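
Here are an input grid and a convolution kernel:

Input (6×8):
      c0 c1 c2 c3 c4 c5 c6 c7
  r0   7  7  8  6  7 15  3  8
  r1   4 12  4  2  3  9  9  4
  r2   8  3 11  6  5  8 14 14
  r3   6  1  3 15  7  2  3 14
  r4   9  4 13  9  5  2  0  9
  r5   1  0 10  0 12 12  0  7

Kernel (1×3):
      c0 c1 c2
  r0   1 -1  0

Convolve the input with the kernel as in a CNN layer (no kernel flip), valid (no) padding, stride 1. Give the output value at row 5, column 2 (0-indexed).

10

The receptive field on the input at this output position is [10 0 12]. Elementwise product with the kernel and sum: 10·1 + 0·-1.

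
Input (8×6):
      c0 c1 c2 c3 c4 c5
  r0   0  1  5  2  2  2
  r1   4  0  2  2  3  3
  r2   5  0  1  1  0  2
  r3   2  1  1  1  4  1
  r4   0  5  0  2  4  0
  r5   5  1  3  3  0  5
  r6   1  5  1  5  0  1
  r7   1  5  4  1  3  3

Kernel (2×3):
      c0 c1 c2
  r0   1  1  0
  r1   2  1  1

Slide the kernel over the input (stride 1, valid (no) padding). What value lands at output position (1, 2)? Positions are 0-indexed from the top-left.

7

The receptive field on the input at this output position is [2 2 3 / 1 1 0]. Elementwise product with the kernel and sum: 2·1 + 2·1 + 1·2 + 1·1 + 0·1.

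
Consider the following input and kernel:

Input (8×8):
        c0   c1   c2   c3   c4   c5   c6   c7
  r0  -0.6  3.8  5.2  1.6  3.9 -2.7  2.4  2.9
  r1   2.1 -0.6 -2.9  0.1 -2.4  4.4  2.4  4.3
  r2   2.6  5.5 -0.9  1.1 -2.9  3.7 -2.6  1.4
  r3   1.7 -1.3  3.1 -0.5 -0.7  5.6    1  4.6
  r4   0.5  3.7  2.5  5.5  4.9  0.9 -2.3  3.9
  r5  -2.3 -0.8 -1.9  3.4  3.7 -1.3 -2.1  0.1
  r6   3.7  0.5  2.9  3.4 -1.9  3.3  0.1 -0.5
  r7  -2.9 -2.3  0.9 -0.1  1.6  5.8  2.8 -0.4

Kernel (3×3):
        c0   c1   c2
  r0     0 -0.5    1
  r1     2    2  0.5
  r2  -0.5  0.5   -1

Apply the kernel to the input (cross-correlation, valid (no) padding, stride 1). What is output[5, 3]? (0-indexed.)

The receptive field on the input at this output position is [3.4 3.7 -1.3 / 3.4 -1.9 3.3 / -0.1 1.6 5.8]. Elementwise product with the kernel and sum: 3.7·-0.5 + -1.3·1 + 3.4·2 + -1.9·2 + 3.3·0.5 + -0.1·-0.5 + 1.6·0.5 + 5.8·-1.

-3.45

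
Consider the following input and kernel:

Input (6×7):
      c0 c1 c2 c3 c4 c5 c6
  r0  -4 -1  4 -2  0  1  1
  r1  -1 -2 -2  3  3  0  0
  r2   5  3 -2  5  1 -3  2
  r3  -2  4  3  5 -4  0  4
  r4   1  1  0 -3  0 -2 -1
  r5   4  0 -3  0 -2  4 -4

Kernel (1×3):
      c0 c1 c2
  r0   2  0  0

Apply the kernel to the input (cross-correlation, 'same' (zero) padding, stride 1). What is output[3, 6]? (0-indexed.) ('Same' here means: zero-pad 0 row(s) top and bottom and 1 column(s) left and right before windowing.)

0

The receptive field on the zero-padded input at this output position is [0 4 0]. Elementwise product with the kernel and sum: 0·2.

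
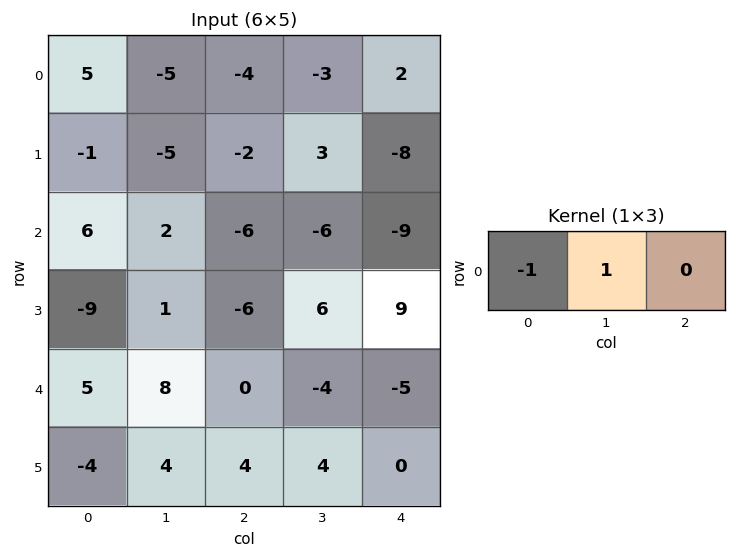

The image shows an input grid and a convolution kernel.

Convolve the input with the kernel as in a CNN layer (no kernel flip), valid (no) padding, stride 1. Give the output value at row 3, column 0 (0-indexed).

The receptive field on the input at this output position is [-9 1 -6]. Elementwise product with the kernel and sum: -9·-1 + 1·1.

10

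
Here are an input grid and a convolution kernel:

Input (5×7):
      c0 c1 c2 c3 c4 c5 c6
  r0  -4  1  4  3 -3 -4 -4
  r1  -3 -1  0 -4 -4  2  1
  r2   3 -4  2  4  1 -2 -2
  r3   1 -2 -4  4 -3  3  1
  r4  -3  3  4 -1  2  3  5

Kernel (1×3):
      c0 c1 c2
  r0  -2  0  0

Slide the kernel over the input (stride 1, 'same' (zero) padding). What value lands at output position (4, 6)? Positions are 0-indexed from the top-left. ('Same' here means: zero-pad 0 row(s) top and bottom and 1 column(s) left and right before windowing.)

The receptive field on the zero-padded input at this output position is [3 5 0]. Elementwise product with the kernel and sum: 3·-2.

-6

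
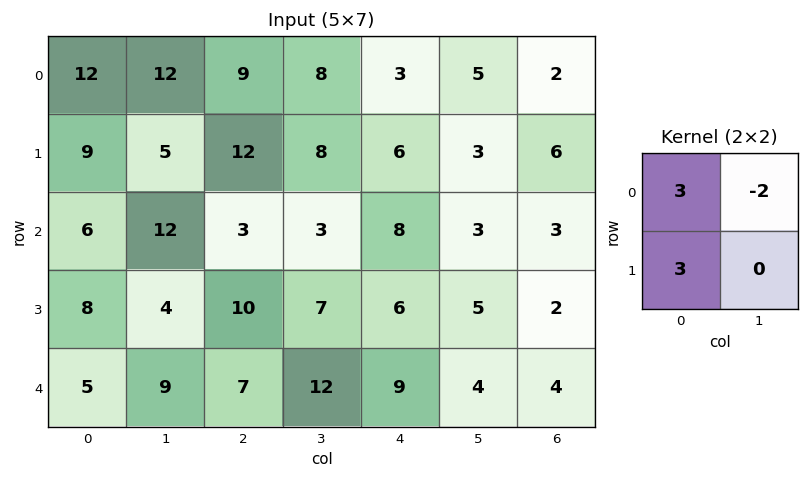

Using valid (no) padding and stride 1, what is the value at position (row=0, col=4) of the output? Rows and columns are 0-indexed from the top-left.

The receptive field on the input at this output position is [3 5 / 6 3]. Elementwise product with the kernel and sum: 3·3 + 5·-2 + 6·3.

17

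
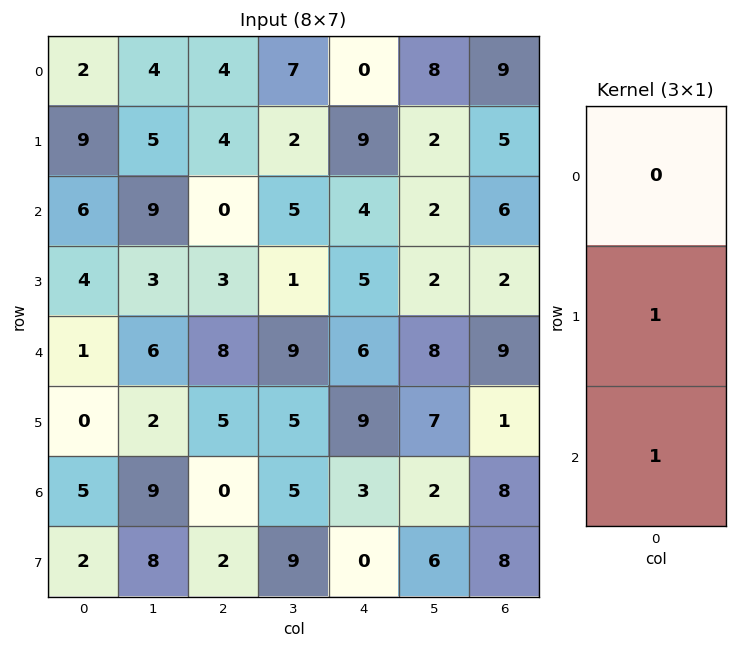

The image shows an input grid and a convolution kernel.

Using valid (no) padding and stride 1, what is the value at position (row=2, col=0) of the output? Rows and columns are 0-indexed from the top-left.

The receptive field on the input at this output position is [6 / 4 / 1]. Elementwise product with the kernel and sum: 4·1 + 1·1.

5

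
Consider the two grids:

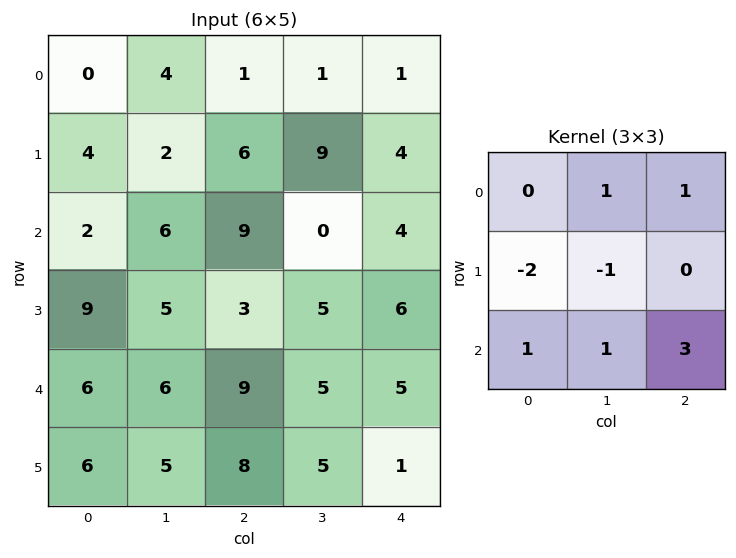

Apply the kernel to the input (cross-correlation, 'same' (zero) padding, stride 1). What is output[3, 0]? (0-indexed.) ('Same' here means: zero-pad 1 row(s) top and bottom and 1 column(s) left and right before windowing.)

The receptive field on the zero-padded input at this output position is [0 2 6 / 0 9 5 / 0 6 6]. Elementwise product with the kernel and sum: 2·1 + 6·1 + 0·-2 + 9·-1 + 0·1 + 6·1 + 6·3.

23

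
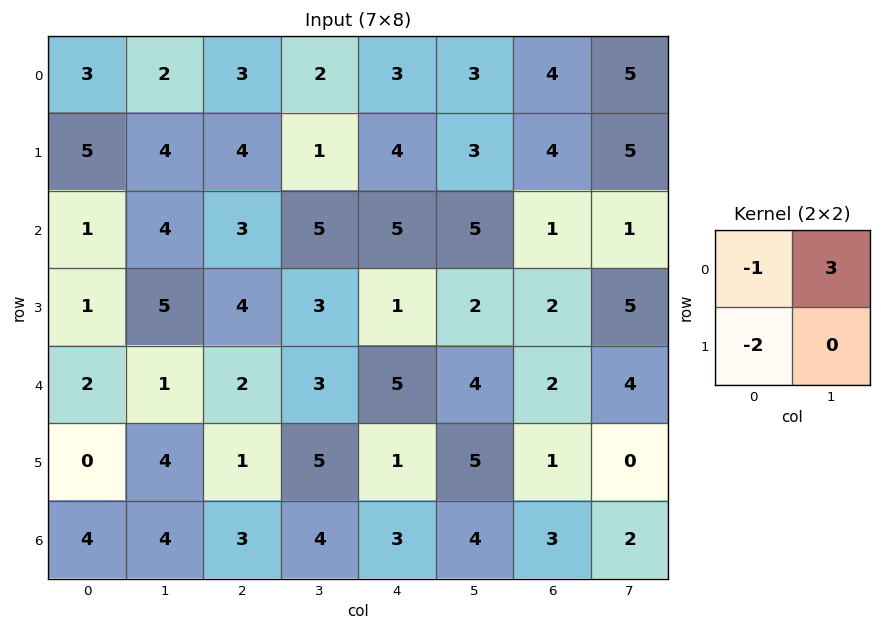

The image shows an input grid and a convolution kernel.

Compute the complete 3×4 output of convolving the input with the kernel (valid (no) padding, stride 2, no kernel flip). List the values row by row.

-7 -5 -2 3
9 4 8 -2
1 5 5 8

Output[0,0]: The receptive field on the input at this output position is [3 2 / 5 4]. Elementwise product with the kernel and sum: 3·-1 + 2·3 + 5·-2.
Output[0,1]: The receptive field on the input at this output position is [3 2 / 4 1]. Elementwise product with the kernel and sum: 3·-1 + 2·3 + 4·-2.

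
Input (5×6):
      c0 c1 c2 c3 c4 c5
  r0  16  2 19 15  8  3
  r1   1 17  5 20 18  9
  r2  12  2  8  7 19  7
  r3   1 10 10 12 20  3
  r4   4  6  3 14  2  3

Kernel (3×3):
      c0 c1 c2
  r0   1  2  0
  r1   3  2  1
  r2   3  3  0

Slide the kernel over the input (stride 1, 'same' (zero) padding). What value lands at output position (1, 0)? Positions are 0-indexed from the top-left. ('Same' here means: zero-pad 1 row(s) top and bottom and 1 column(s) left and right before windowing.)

87

The receptive field on the zero-padded input at this output position is [0 16 2 / 0 1 17 / 0 12 2]. Elementwise product with the kernel and sum: 0·1 + 16·2 + 0·3 + 1·2 + 17·1 + 0·3 + 12·3.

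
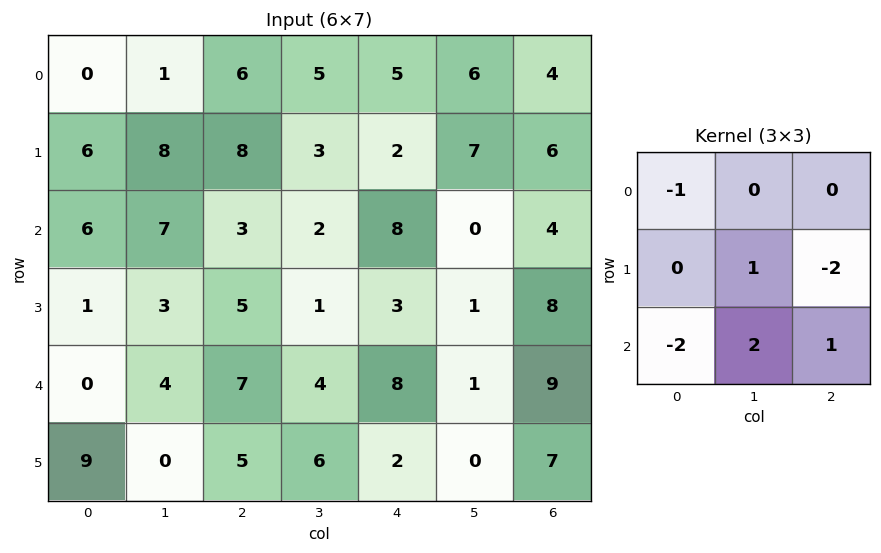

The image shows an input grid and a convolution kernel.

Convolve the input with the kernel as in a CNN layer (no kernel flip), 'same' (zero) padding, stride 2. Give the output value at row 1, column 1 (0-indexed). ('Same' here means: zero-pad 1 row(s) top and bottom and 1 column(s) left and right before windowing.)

The receptive field on the zero-padded input at this output position is [8 8 3 / 7 3 2 / 3 5 1]. Elementwise product with the kernel and sum: 8·-1 + 3·1 + 2·-2 + 3·-2 + 5·2 + 1·1.

-4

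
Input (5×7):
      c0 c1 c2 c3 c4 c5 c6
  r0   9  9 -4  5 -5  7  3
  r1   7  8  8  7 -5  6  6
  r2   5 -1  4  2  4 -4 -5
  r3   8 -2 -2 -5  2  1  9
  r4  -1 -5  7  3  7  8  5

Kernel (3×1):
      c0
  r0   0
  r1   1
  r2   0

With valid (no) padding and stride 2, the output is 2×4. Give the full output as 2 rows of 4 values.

Output[0,0]: The receptive field on the input at this output position is [9 / 7 / 5]. Elementwise product with the kernel and sum: 7·1.
Output[0,1]: The receptive field on the input at this output position is [-4 / 8 / 4]. Elementwise product with the kernel and sum: 8·1.

7 8 -5 6
8 -2 2 9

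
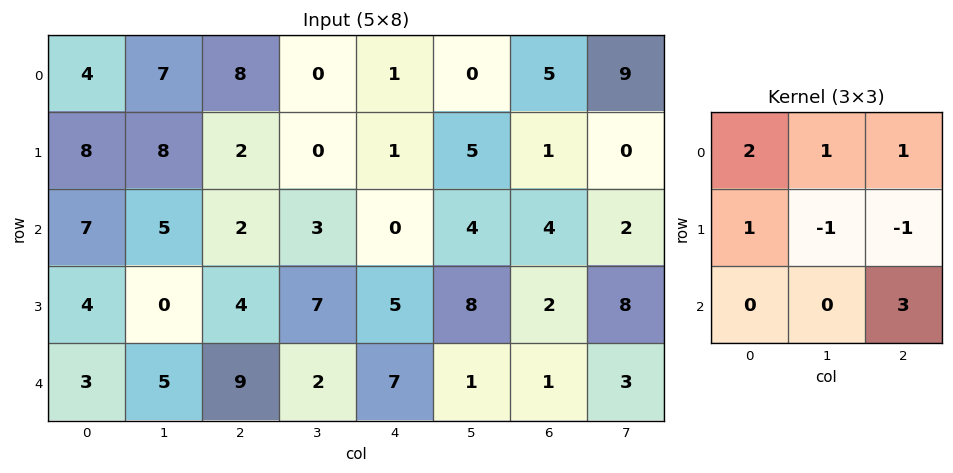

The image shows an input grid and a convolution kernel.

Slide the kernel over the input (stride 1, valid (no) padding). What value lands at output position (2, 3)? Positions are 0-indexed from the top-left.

The receptive field on the input at this output position is [3 0 4 / 7 5 8 / 2 7 1]. Elementwise product with the kernel and sum: 3·2 + 0·1 + 4·1 + 7·1 + 5·-1 + 8·-1 + 1·3.

7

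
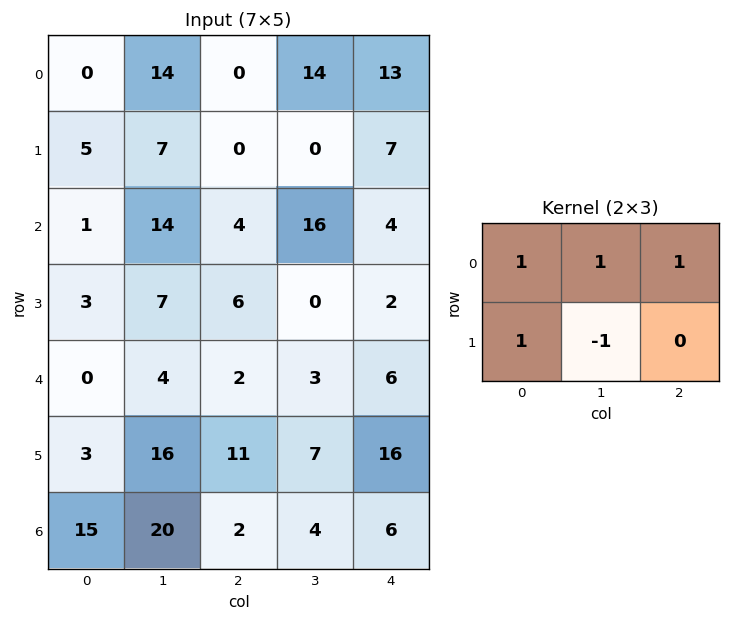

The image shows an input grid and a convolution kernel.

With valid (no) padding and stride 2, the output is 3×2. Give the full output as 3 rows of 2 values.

12 27
15 30
-7 15

Output[0,0]: The receptive field on the input at this output position is [0 14 0 / 5 7 0]. Elementwise product with the kernel and sum: 0·1 + 14·1 + 0·1 + 5·1 + 7·-1.
Output[0,1]: The receptive field on the input at this output position is [0 14 13 / 0 0 7]. Elementwise product with the kernel and sum: 0·1 + 14·1 + 13·1 + 0·1 + 0·-1.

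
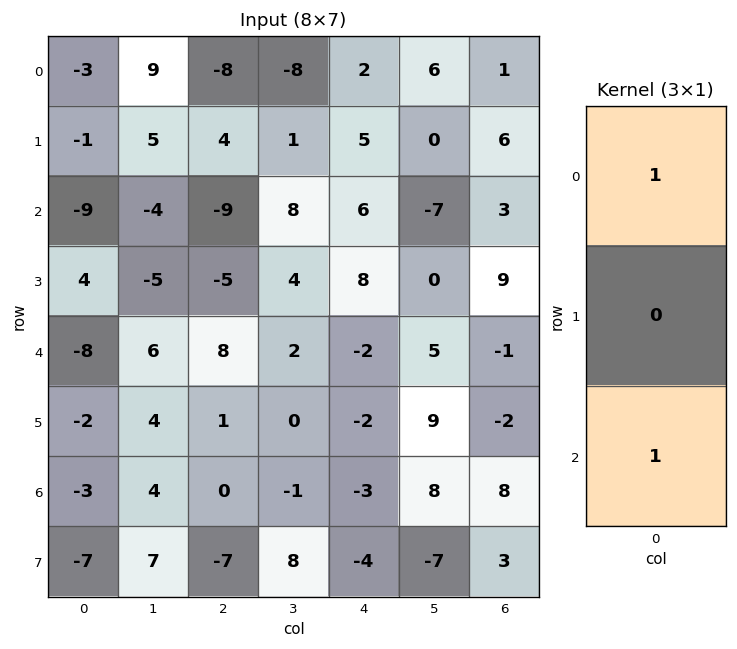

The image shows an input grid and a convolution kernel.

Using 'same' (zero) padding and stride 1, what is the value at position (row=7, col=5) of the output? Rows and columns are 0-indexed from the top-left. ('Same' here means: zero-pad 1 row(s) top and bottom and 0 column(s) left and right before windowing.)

8

The receptive field on the zero-padded input at this output position is [8 / -7 / 0]. Elementwise product with the kernel and sum: 8·1 + 0·1.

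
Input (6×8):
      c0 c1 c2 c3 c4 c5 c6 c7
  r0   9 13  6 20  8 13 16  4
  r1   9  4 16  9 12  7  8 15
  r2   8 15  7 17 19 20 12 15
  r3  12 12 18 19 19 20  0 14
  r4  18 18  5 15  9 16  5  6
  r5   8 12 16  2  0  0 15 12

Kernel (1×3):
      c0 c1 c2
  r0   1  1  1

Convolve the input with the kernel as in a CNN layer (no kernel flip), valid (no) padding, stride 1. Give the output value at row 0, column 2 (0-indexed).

The receptive field on the input at this output position is [6 20 8]. Elementwise product with the kernel and sum: 6·1 + 20·1 + 8·1.

34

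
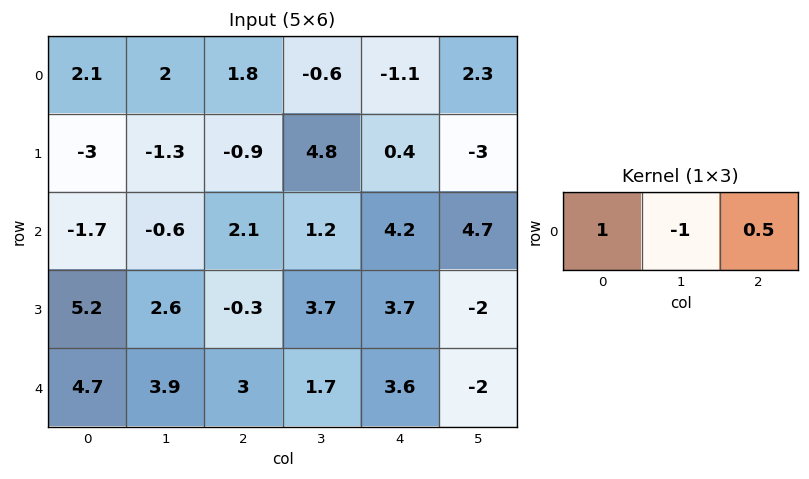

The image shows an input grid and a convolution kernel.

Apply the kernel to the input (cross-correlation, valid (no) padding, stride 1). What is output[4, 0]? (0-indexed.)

2.3

The receptive field on the input at this output position is [4.7 3.9 3]. Elementwise product with the kernel and sum: 4.7·1 + 3.9·-1 + 3·0.5.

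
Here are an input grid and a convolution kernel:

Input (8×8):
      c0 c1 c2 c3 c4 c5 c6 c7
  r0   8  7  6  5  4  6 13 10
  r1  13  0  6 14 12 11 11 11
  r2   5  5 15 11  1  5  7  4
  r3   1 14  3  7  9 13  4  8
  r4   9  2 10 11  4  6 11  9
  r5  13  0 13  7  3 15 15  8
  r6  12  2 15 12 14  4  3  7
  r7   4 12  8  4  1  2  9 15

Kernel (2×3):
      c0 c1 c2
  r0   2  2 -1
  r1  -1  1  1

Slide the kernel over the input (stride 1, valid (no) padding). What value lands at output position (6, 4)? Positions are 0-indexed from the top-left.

The receptive field on the input at this output position is [14 4 3 / 1 2 9]. Elementwise product with the kernel and sum: 14·2 + 4·2 + 3·-1 + 1·-1 + 2·1 + 9·1.

43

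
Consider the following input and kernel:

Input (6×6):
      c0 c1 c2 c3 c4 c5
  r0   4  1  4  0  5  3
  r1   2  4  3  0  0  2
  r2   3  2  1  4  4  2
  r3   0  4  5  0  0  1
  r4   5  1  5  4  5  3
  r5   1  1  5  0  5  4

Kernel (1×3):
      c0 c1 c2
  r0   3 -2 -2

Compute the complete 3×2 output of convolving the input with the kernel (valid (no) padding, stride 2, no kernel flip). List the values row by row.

2 2
3 -13
3 -3

Output[0,0]: The receptive field on the input at this output position is [4 1 4]. Elementwise product with the kernel and sum: 4·3 + 1·-2 + 4·-2.
Output[0,1]: The receptive field on the input at this output position is [4 0 5]. Elementwise product with the kernel and sum: 4·3 + 0·-2 + 5·-2.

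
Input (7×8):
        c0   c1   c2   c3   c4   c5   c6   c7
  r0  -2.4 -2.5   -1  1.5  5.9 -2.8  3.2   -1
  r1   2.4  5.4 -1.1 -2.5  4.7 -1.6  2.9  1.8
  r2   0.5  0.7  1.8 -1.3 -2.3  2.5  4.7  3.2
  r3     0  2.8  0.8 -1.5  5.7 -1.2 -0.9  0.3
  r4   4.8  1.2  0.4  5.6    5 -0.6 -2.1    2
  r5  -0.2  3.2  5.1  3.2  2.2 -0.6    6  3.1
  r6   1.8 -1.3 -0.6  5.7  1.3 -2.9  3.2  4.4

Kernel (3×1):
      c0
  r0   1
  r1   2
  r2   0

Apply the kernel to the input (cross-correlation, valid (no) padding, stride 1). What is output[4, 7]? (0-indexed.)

8.2

The receptive field on the input at this output position is [2 / 3.1 / 4.4]. Elementwise product with the kernel and sum: 2·1 + 3.1·2.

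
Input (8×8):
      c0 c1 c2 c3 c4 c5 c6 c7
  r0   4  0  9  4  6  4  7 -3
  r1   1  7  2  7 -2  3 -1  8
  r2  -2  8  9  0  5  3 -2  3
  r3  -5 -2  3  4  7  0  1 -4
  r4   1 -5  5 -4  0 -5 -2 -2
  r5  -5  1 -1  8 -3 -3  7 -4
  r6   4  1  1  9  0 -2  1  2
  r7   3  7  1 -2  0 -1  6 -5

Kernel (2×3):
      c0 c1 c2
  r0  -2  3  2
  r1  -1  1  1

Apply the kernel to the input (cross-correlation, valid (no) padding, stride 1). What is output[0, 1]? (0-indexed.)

The receptive field on the input at this output position is [0 9 4 / 7 2 7]. Elementwise product with the kernel and sum: 0·-2 + 9·3 + 4·2 + 7·-1 + 2·1 + 7·1.

37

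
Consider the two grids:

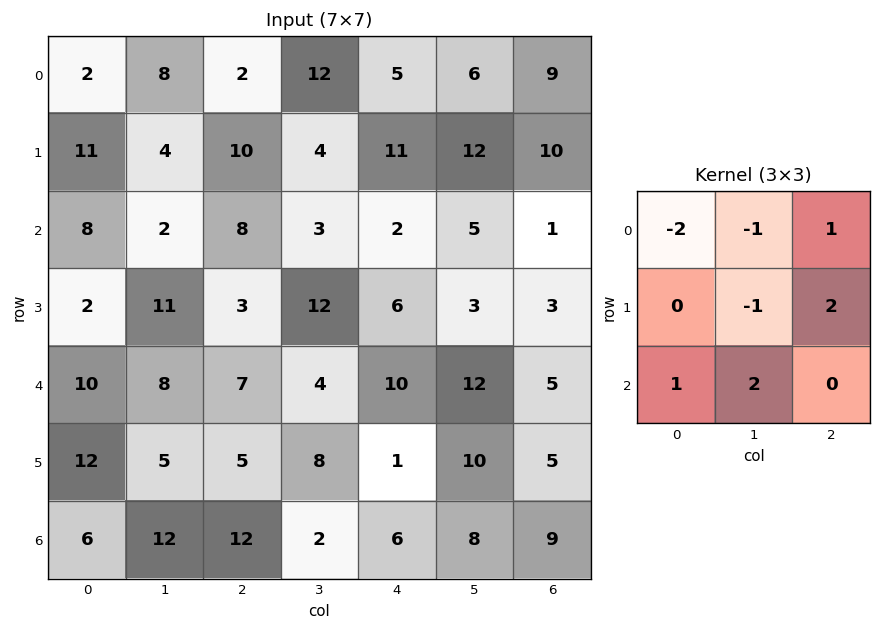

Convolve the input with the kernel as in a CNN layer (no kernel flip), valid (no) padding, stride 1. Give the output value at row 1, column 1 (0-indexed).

The receptive field on the input at this output position is [4 10 4 / 2 8 3 / 11 3 12]. Elementwise product with the kernel and sum: 4·-2 + 10·-1 + 4·1 + 8·-1 + 3·2 + 11·1 + 3·2.

1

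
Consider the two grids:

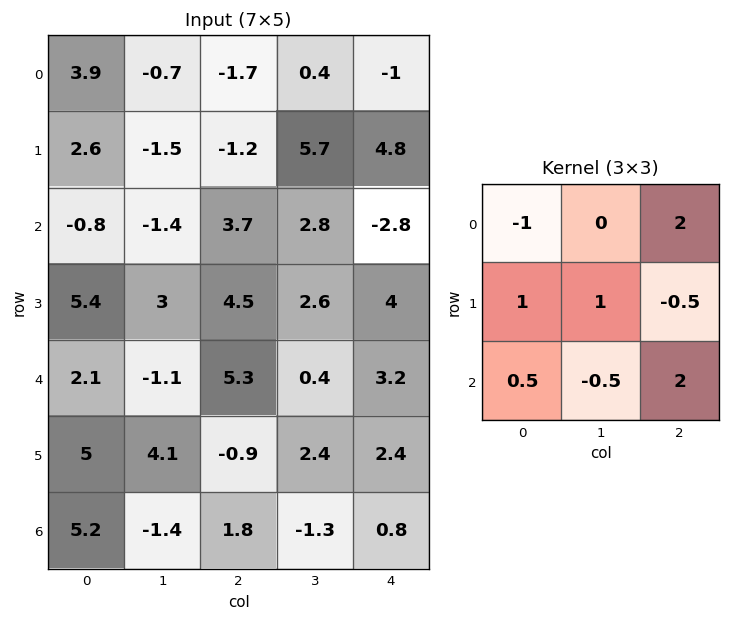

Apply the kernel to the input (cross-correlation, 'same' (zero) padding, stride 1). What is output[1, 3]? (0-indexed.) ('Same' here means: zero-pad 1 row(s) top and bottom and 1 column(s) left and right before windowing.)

The receptive field on the zero-padded input at this output position is [-1.7 0.4 -1 / -1.2 5.7 4.8 / 3.7 2.8 -2.8]. Elementwise product with the kernel and sum: -1.7·-1 + -1·2 + -1.2·1 + 5.7·1 + 4.8·-0.5 + 3.7·0.5 + 2.8·-0.5 + -2.8·2.

-3.35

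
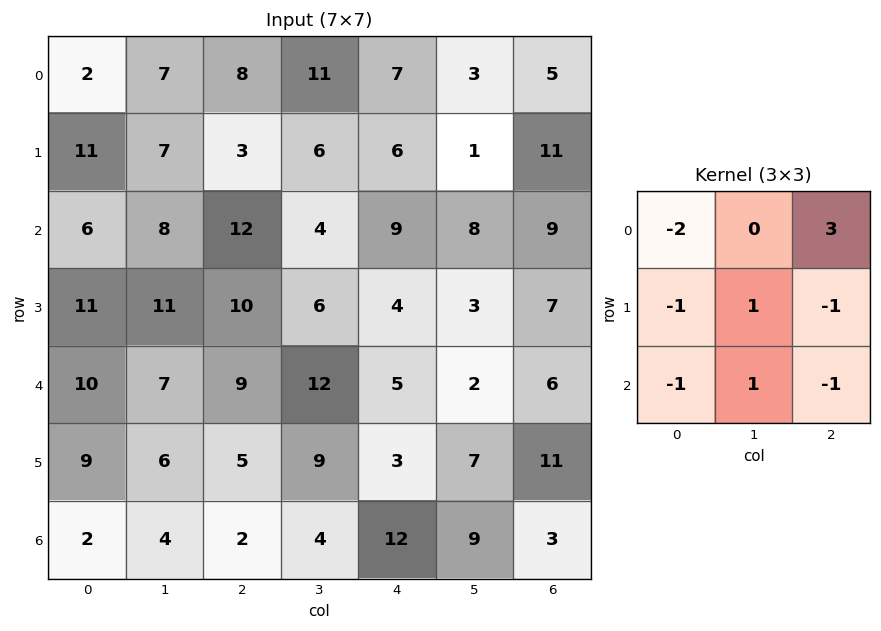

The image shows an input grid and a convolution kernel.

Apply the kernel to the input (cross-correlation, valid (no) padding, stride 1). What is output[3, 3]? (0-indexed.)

-25

The receptive field on the input at this output position is [6 4 3 / 12 5 2 / 9 3 7]. Elementwise product with the kernel and sum: 6·-2 + 3·3 + 12·-1 + 5·1 + 2·-1 + 9·-1 + 3·1 + 7·-1.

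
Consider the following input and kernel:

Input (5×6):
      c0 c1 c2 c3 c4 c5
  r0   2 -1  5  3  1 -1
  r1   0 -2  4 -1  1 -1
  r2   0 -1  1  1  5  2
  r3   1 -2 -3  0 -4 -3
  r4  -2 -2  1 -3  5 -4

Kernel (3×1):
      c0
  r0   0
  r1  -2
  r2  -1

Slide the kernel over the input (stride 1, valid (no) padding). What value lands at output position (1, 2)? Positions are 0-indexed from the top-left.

The receptive field on the input at this output position is [4 / 1 / -3]. Elementwise product with the kernel and sum: 1·-2 + -3·-1.

1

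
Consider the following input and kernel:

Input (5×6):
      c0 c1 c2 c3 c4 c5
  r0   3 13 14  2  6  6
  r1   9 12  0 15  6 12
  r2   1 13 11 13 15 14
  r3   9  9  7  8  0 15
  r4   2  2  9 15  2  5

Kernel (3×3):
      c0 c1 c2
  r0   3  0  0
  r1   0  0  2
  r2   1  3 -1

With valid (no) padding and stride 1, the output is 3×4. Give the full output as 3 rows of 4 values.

Output[0,0]: The receptive field on the input at this output position is [3 13 14 / 9 12 0 / 1 13 11]. Elementwise product with the kernel and sum: 3·3 + 0·2 + 1·1 + 13·3 + 11·-1.
Output[0,1]: The receptive field on the input at this output position is [13 14 2 / 12 0 15 / 13 11 13]. Elementwise product with the kernel and sum: 13·3 + 15·2 + 13·1 + 11·3 + 13·-1.

38 102 89 74
78 84 61 66
16 69 85 85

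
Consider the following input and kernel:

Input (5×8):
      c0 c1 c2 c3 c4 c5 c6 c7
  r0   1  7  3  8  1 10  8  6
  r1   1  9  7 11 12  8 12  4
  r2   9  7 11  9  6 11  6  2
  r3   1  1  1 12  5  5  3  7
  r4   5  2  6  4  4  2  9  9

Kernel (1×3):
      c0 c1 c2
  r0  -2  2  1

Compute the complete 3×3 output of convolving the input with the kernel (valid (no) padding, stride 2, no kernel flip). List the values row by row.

15 11 26
7 2 16
0 0 5

Output[0,0]: The receptive field on the input at this output position is [1 7 3]. Elementwise product with the kernel and sum: 1·-2 + 7·2 + 3·1.
Output[0,1]: The receptive field on the input at this output position is [3 8 1]. Elementwise product with the kernel and sum: 3·-2 + 8·2 + 1·1.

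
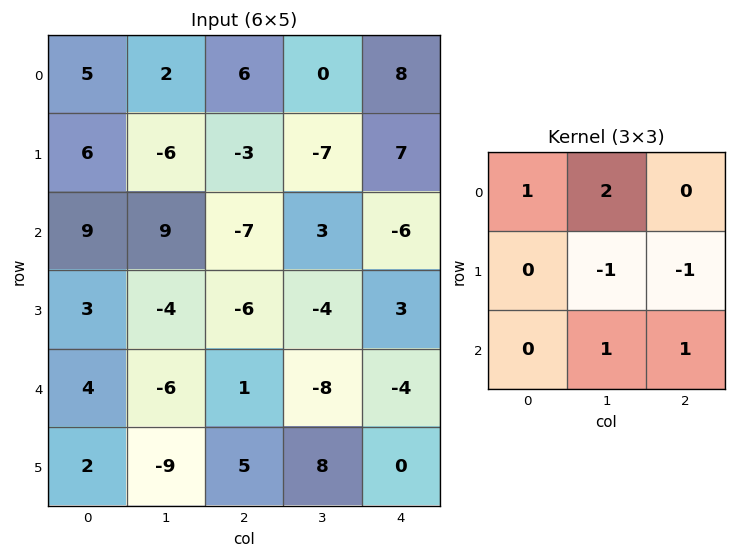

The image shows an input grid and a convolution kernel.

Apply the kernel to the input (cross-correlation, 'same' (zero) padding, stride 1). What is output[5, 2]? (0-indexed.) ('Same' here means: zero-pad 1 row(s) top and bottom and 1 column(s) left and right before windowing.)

The receptive field on the zero-padded input at this output position is [-6 1 -8 / -9 5 8 / 0 0 0]. Elementwise product with the kernel and sum: -6·1 + 1·2 + 5·-1 + 8·-1 + 0·1 + 0·1.

-17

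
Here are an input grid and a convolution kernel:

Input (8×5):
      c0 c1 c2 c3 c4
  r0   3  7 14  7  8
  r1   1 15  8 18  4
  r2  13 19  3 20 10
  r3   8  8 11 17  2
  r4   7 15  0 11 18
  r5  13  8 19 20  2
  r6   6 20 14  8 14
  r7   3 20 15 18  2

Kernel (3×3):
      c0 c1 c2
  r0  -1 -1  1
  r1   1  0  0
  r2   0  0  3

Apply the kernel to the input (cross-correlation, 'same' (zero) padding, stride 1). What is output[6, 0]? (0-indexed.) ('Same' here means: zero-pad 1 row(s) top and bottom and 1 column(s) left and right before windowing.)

The receptive field on the zero-padded input at this output position is [0 13 8 / 0 6 20 / 0 3 20]. Elementwise product with the kernel and sum: 0·-1 + 13·-1 + 8·1 + 0·1 + 20·3.

55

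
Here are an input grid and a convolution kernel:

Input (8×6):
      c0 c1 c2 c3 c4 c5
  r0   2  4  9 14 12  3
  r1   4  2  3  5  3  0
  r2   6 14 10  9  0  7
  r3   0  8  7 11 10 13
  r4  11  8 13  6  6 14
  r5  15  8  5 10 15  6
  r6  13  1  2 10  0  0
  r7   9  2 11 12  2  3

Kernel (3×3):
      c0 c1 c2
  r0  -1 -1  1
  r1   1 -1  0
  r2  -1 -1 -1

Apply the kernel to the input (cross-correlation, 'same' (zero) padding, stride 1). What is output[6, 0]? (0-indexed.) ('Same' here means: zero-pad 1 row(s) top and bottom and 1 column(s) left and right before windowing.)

The receptive field on the zero-padded input at this output position is [0 15 8 / 0 13 1 / 0 9 2]. Elementwise product with the kernel and sum: 0·-1 + 15·-1 + 8·1 + 0·1 + 13·-1 + 0·-1 + 9·-1 + 2·-1.

-31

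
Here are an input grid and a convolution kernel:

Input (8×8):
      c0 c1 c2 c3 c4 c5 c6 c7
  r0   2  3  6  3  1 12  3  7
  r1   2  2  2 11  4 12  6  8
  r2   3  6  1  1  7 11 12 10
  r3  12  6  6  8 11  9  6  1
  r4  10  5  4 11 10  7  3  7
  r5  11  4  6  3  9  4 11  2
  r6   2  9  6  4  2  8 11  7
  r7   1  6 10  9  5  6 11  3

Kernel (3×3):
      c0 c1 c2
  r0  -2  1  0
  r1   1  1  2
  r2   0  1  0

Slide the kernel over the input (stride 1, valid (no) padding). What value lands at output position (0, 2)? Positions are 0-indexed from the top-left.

The receptive field on the input at this output position is [6 3 1 / 2 11 4 / 1 1 7]. Elementwise product with the kernel and sum: 6·-2 + 3·1 + 2·1 + 11·1 + 4·2 + 1·1.

13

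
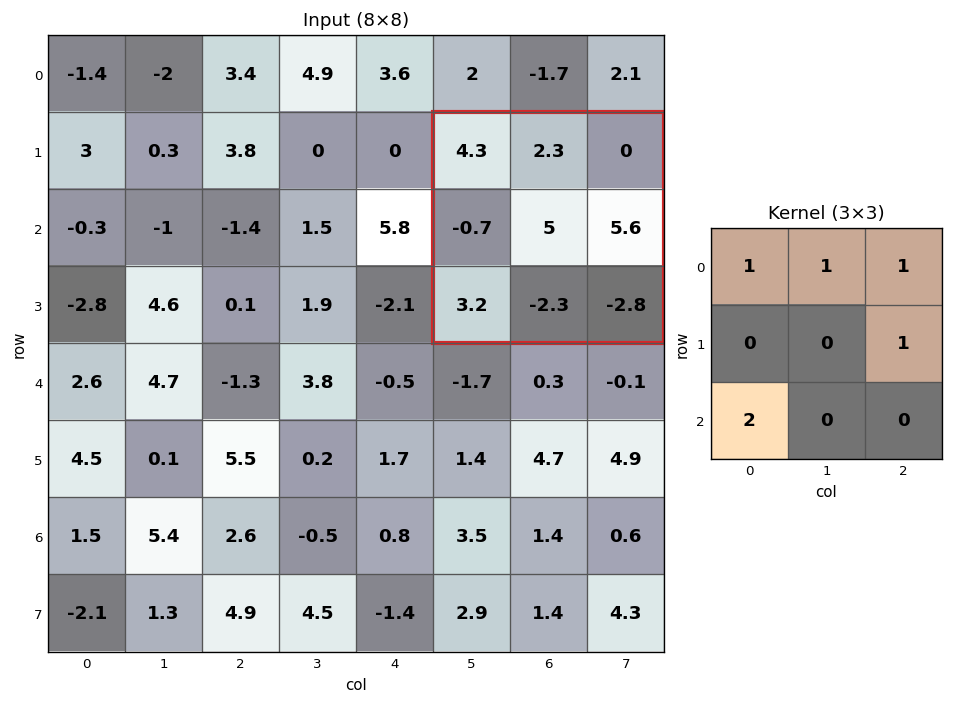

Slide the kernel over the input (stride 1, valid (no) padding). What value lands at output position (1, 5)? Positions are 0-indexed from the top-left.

18.6

The receptive field on the input at this output position is [4.3 2.3 0 / -0.7 5 5.6 / 3.2 -2.3 -2.8]. Elementwise product with the kernel and sum: 4.3·1 + 2.3·1 + 0·1 + 5.6·1 + 3.2·2.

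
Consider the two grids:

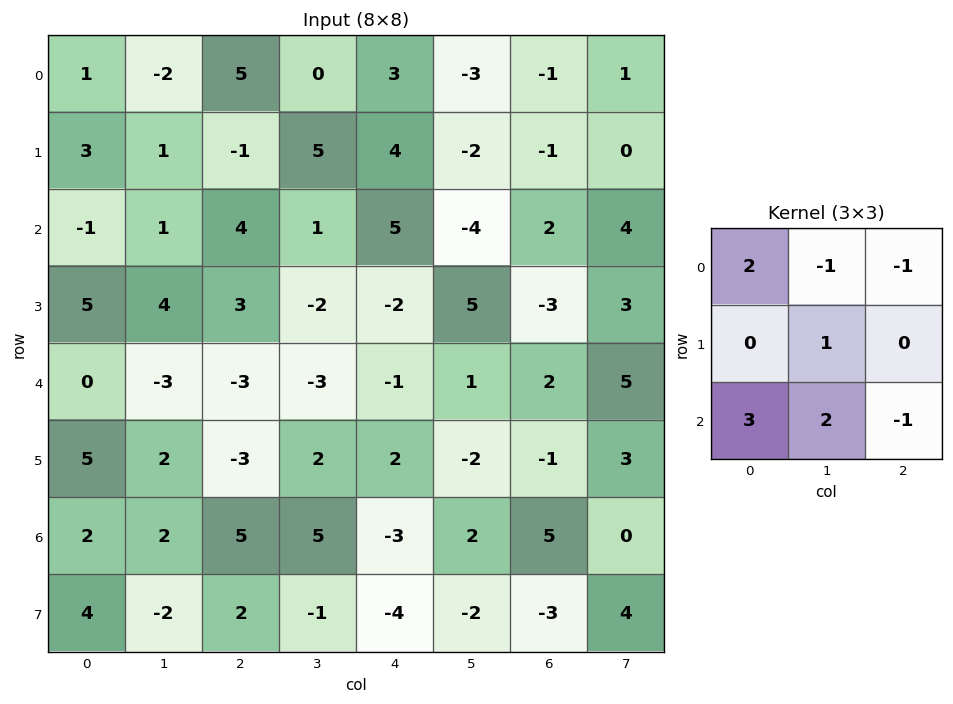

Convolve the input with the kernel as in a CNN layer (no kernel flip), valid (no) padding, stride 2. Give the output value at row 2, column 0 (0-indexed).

13

The receptive field on the input at this output position is [0 -3 -3 / 5 2 -3 / 2 2 5]. Elementwise product with the kernel and sum: 0·2 + -3·-1 + -3·-1 + 2·1 + 2·3 + 2·2 + 5·-1.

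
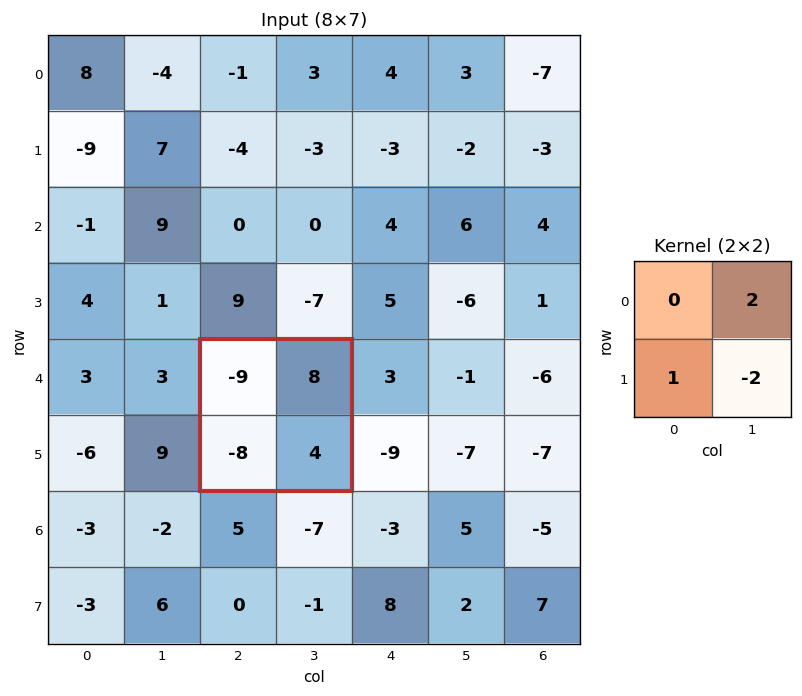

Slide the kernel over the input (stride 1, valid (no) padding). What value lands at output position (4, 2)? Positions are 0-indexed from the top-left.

The receptive field on the input at this output position is [-9 8 / -8 4]. Elementwise product with the kernel and sum: 8·2 + -8·1 + 4·-2.

0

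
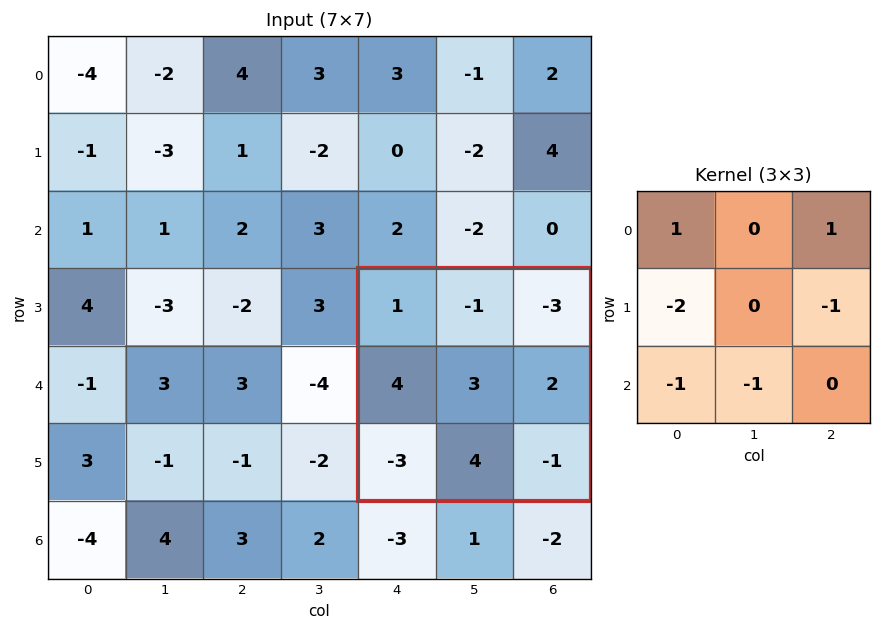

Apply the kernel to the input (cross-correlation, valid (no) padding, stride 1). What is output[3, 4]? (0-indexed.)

The receptive field on the input at this output position is [1 -1 -3 / 4 3 2 / -3 4 -1]. Elementwise product with the kernel and sum: 1·1 + -3·1 + 4·-2 + 2·-1 + -3·-1 + 4·-1.

-13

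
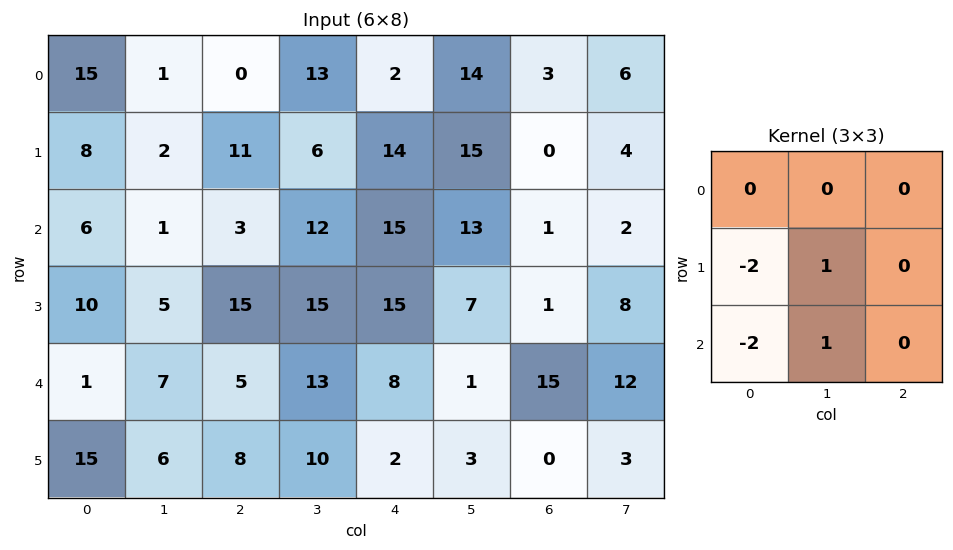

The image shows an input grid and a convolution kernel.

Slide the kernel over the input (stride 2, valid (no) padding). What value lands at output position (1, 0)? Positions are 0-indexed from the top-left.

-10

The receptive field on the input at this output position is [6 1 3 / 10 5 15 / 1 7 5]. Elementwise product with the kernel and sum: 10·-2 + 5·1 + 1·-2 + 7·1.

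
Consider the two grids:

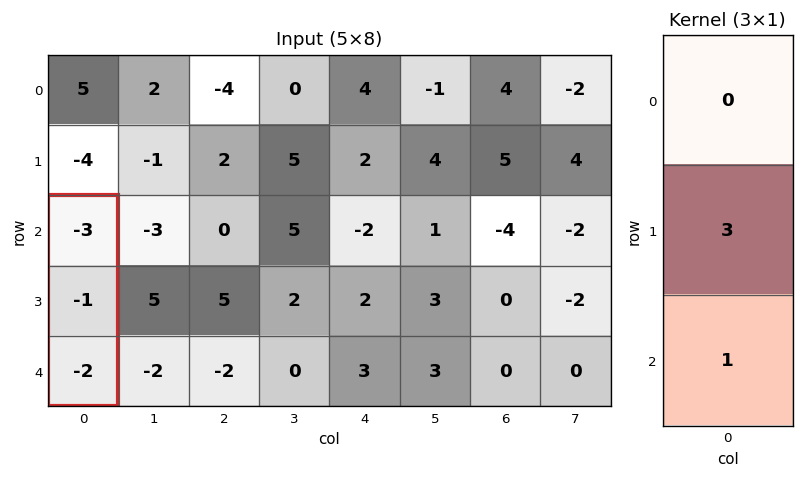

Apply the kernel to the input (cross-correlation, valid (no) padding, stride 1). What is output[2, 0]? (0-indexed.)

The receptive field on the input at this output position is [-3 / -1 / -2]. Elementwise product with the kernel and sum: -1·3 + -2·1.

-5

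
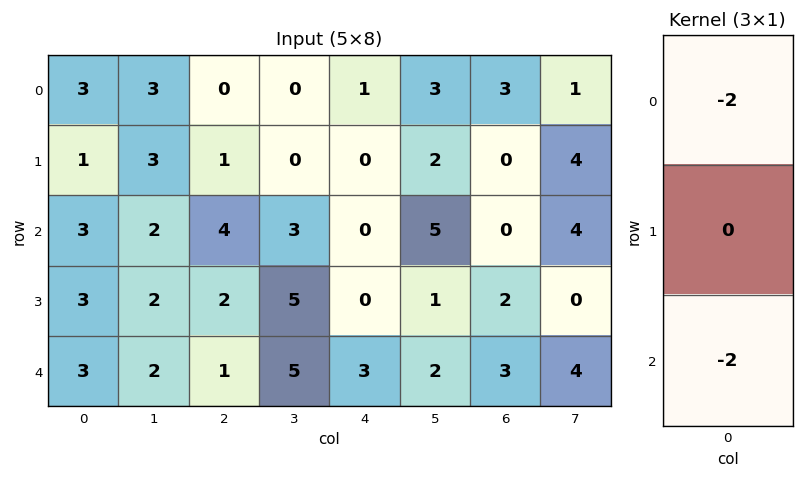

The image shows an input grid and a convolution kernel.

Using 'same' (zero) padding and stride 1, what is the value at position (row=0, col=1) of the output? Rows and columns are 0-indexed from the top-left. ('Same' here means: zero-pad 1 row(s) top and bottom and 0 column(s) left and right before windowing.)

The receptive field on the zero-padded input at this output position is [0 / 3 / 3]. Elementwise product with the kernel and sum: 0·-2 + 3·-2.

-6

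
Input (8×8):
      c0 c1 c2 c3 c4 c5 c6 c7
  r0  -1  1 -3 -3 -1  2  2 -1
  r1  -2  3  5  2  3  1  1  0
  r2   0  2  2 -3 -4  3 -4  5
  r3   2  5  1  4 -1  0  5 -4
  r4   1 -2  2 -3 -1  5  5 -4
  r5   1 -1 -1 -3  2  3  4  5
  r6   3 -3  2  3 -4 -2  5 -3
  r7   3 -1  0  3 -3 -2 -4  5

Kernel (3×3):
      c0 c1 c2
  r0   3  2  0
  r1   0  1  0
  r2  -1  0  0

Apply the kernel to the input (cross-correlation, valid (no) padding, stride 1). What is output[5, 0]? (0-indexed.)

The receptive field on the input at this output position is [1 -1 -1 / 3 -3 2 / 3 -1 0]. Elementwise product with the kernel and sum: 1·3 + -1·2 + -3·1 + 3·-1.

-5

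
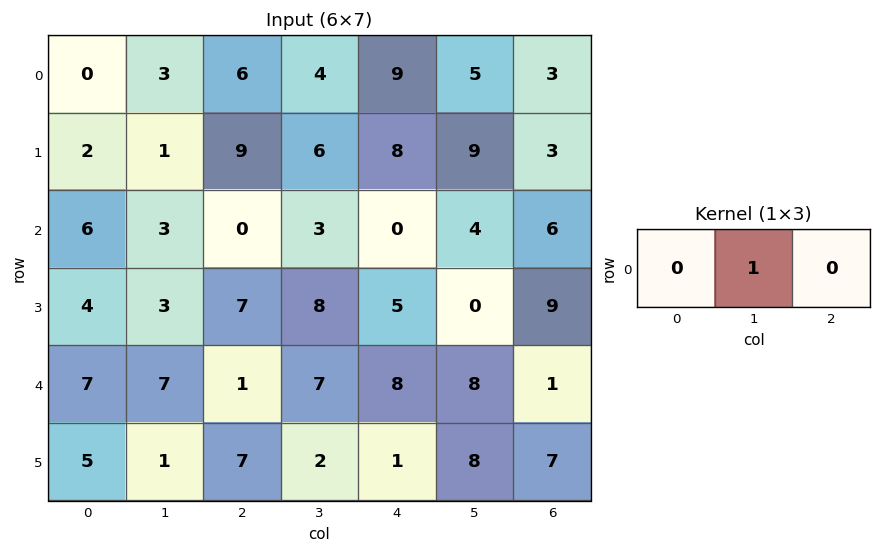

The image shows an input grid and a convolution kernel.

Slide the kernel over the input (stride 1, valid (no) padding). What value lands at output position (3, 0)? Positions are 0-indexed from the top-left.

The receptive field on the input at this output position is [4 3 7]. Elementwise product with the kernel and sum: 3·1.

3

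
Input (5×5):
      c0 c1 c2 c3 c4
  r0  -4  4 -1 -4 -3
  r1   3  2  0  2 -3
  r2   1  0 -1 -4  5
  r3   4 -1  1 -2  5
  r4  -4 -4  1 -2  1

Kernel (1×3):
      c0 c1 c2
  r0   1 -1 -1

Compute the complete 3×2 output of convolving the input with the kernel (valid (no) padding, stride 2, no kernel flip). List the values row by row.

Output[0,0]: The receptive field on the input at this output position is [-4 4 -1]. Elementwise product with the kernel and sum: -4·1 + 4·-1 + -1·-1.

-7 6
2 -2
-1 2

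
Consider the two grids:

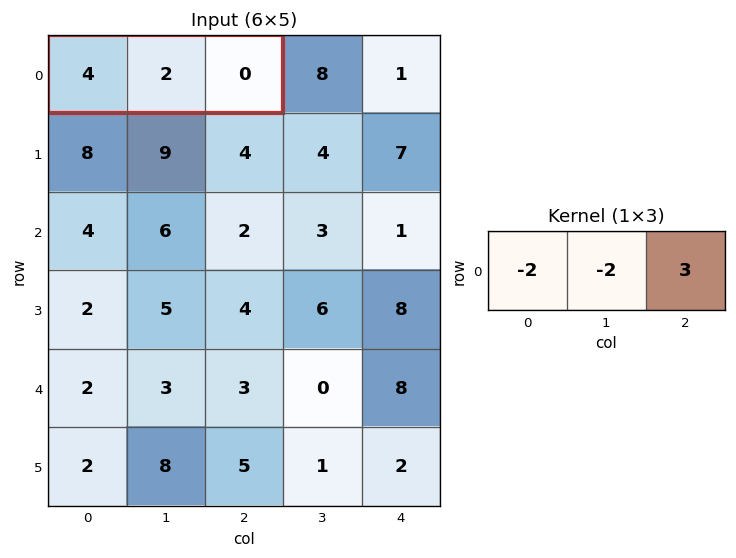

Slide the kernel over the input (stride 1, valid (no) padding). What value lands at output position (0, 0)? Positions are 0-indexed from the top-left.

-12

The receptive field on the input at this output position is [4 2 0]. Elementwise product with the kernel and sum: 4·-2 + 2·-2 + 0·3.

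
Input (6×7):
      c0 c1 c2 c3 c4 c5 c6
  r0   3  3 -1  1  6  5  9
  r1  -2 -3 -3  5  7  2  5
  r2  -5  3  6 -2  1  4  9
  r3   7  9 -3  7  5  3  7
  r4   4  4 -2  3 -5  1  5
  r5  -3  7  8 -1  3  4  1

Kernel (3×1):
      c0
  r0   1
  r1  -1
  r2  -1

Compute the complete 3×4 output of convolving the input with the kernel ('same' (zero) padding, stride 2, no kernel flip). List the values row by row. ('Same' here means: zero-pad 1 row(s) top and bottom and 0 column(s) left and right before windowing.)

-1 4 -13 -14
-4 -6 1 -11
6 -9 7 1

Output[0,0]: The receptive field on the zero-padded input at this output position is [0 / 3 / -2]. Elementwise product with the kernel and sum: 0·1 + 3·-1 + -2·-1.
Output[0,1]: The receptive field on the zero-padded input at this output position is [0 / -1 / -3]. Elementwise product with the kernel and sum: 0·1 + -1·-1 + -3·-1.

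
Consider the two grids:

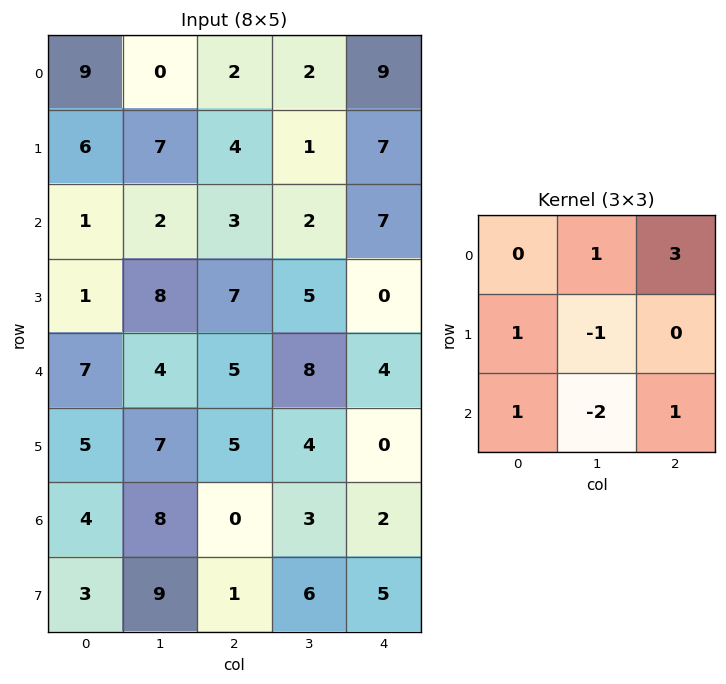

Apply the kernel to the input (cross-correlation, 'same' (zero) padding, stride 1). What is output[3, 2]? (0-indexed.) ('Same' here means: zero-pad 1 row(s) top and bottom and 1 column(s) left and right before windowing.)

The receptive field on the zero-padded input at this output position is [2 3 2 / 8 7 5 / 4 5 8]. Elementwise product with the kernel and sum: 3·1 + 2·3 + 8·1 + 7·-1 + 4·1 + 5·-2 + 8·1.

12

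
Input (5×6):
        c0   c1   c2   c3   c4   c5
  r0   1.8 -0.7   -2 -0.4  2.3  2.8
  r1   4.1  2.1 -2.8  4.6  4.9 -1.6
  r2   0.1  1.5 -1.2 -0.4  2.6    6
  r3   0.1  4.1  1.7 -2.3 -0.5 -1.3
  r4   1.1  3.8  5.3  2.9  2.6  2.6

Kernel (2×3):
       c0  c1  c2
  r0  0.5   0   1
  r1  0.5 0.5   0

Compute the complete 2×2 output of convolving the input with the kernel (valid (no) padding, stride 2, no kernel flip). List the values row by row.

Output[0,0]: The receptive field on the input at this output position is [1.8 -0.7 -2 / 4.1 2.1 -2.8]. Elementwise product with the kernel and sum: 1.8·0.5 + -2·1 + 4.1·0.5 + 2.1·0.5.
Output[0,1]: The receptive field on the input at this output position is [-2 -0.4 2.3 / -2.8 4.6 4.9]. Elementwise product with the kernel and sum: -2·0.5 + 2.3·1 + -2.8·0.5 + 4.6·0.5.

2 2.2
0.95 1.7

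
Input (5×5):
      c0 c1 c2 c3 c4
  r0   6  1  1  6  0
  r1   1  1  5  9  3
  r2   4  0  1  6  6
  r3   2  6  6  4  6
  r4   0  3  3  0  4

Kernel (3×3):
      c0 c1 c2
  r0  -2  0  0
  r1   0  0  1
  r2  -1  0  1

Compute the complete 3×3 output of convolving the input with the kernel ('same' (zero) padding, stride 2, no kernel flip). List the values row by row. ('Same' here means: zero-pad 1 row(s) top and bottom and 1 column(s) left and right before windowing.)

Output[0,0]: The receptive field on the zero-padded input at this output position is [0 0 0 / 0 6 1 / 0 1 1]. Elementwise product with the kernel and sum: 0·-2 + 1·1 + 0·-1 + 1·1.

2 14 -9
6 2 -22
3 -12 -8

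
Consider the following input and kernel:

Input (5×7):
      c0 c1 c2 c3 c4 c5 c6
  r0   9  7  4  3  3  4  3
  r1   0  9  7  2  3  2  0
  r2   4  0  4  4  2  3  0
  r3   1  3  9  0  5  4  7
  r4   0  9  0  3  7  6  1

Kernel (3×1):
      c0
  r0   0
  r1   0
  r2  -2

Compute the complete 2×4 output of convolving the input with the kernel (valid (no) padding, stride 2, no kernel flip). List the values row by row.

-8 -8 -4 0
0 0 -14 -2

Output[0,0]: The receptive field on the input at this output position is [9 / 0 / 4]. Elementwise product with the kernel and sum: 4·-2.
Output[0,1]: The receptive field on the input at this output position is [4 / 7 / 4]. Elementwise product with the kernel and sum: 4·-2.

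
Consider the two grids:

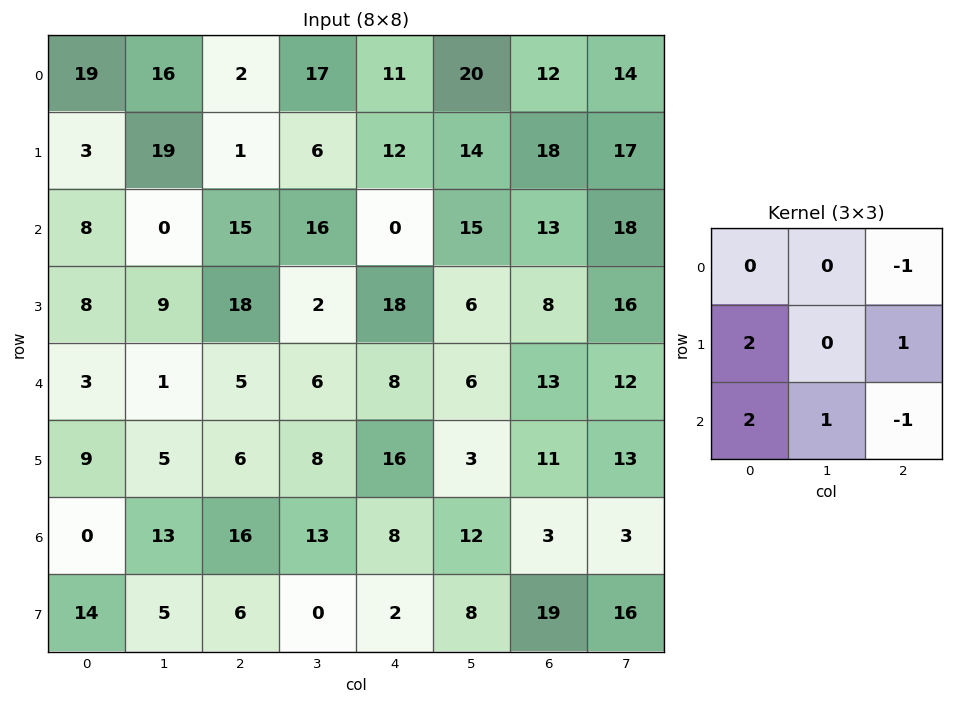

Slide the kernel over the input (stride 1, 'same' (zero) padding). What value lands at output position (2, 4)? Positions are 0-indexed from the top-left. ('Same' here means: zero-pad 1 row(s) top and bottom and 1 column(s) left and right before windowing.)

The receptive field on the zero-padded input at this output position is [6 12 14 / 16 0 15 / 2 18 6]. Elementwise product with the kernel and sum: 14·-1 + 16·2 + 15·1 + 2·2 + 18·1 + 6·-1.

49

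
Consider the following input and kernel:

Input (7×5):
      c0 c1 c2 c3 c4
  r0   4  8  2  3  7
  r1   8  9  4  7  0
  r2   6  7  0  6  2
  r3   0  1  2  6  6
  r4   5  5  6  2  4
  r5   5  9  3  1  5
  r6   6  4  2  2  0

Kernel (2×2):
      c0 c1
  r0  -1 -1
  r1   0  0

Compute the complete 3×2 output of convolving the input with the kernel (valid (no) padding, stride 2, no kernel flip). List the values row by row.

-12 -5
-13 -6
-10 -8

Output[0,0]: The receptive field on the input at this output position is [4 8 / 8 9]. Elementwise product with the kernel and sum: 4·-1 + 8·-1.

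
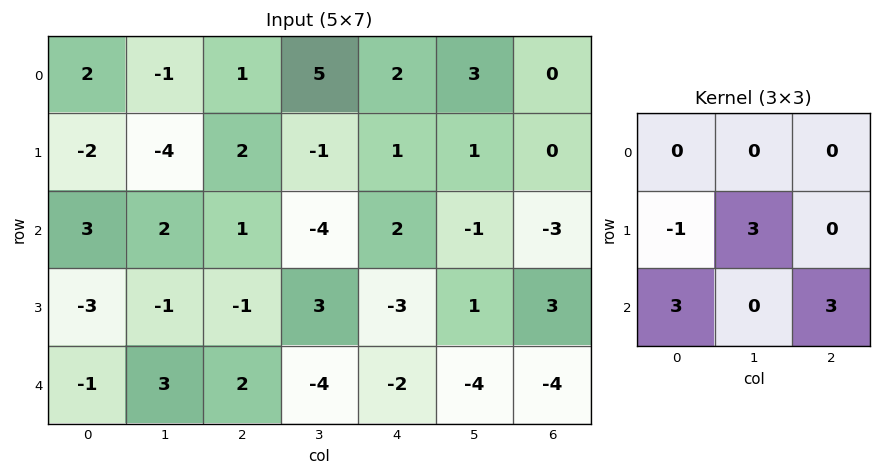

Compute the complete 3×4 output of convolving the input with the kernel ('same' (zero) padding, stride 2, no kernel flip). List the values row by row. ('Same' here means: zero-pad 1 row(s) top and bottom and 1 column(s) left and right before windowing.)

Output[0,0]: The receptive field on the zero-padded input at this output position is [0 0 0 / 0 2 -1 / 0 -2 -4]. Elementwise product with the kernel and sum: 0·-1 + 2·3 + 0·3 + -4·3.
Output[0,1]: The receptive field on the zero-padded input at this output position is [0 0 0 / -1 1 5 / -4 2 -1]. Elementwise product with the kernel and sum: -1·-1 + 1·3 + -4·3 + -1·3.

-6 -11 1 0
6 7 22 -5
-3 3 -2 -8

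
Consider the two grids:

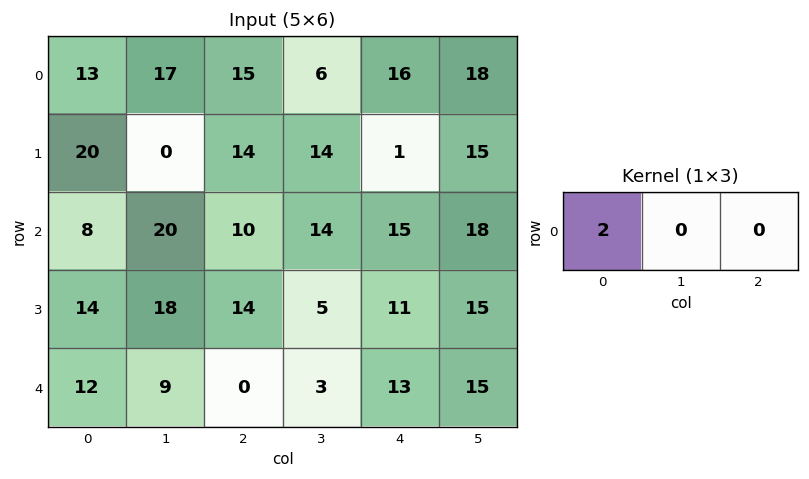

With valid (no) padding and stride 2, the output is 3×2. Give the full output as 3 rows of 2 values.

Output[0,0]: The receptive field on the input at this output position is [13 17 15]. Elementwise product with the kernel and sum: 13·2.
Output[0,1]: The receptive field on the input at this output position is [15 6 16]. Elementwise product with the kernel and sum: 15·2.

26 30
16 20
24 0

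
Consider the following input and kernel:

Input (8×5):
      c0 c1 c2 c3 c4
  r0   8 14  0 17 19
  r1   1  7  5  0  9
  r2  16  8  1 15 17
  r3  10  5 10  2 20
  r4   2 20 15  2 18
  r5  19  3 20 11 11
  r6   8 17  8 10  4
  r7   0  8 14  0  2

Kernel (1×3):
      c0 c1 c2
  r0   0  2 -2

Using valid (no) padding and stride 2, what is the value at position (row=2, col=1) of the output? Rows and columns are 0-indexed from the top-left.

-32

The receptive field on the input at this output position is [15 2 18]. Elementwise product with the kernel and sum: 2·2 + 18·-2.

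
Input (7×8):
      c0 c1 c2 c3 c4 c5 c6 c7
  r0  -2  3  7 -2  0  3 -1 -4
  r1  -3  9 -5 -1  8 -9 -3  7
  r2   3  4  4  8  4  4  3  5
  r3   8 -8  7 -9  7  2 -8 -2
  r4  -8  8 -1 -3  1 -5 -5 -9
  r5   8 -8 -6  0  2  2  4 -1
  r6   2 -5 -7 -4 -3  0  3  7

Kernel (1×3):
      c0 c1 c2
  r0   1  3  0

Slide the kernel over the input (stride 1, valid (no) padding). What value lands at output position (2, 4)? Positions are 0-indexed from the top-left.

The receptive field on the input at this output position is [4 4 3]. Elementwise product with the kernel and sum: 4·1 + 4·3.

16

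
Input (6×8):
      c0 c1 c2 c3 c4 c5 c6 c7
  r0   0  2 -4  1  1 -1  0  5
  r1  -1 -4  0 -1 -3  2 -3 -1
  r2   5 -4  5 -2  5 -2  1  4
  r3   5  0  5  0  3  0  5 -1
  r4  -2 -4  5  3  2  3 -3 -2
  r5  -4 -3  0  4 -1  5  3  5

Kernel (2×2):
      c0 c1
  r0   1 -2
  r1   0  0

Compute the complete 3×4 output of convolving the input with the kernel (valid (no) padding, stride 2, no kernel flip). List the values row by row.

-4 -6 3 -10
13 9 9 -7
6 -1 -4 1

Output[0,0]: The receptive field on the input at this output position is [0 2 / -1 -4]. Elementwise product with the kernel and sum: 0·1 + 2·-2.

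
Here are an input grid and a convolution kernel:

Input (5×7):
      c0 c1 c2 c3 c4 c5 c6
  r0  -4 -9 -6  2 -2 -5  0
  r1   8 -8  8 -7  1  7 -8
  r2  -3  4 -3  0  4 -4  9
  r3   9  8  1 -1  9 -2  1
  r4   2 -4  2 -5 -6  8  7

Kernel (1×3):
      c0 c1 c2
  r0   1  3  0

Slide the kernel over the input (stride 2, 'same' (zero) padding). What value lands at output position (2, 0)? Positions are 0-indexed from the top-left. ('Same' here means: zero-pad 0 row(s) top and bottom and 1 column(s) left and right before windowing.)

The receptive field on the zero-padded input at this output position is [0 2 -4]. Elementwise product with the kernel and sum: 0·1 + 2·3.

6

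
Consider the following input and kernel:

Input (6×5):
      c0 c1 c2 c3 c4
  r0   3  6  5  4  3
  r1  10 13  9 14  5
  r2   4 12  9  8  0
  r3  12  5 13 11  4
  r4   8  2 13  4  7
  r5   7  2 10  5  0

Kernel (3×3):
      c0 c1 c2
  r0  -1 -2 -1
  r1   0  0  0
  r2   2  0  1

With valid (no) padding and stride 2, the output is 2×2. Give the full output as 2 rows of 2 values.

Output[0,0]: The receptive field on the input at this output position is [3 6 5 / 10 13 9 / 4 12 9]. Elementwise product with the kernel and sum: 3·-1 + 6·-2 + 5·-1 + 4·2 + 9·1.

-3 2
-8 8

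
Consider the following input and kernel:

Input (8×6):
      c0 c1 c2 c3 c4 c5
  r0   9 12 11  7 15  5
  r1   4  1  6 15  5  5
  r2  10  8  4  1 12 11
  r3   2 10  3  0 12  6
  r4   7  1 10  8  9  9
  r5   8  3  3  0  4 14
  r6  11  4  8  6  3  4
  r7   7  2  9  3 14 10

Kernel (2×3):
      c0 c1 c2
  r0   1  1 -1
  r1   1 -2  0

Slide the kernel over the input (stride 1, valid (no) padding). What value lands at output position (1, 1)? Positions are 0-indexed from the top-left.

-8

The receptive field on the input at this output position is [1 6 15 / 8 4 1]. Elementwise product with the kernel and sum: 1·1 + 6·1 + 15·-1 + 8·1 + 4·-2.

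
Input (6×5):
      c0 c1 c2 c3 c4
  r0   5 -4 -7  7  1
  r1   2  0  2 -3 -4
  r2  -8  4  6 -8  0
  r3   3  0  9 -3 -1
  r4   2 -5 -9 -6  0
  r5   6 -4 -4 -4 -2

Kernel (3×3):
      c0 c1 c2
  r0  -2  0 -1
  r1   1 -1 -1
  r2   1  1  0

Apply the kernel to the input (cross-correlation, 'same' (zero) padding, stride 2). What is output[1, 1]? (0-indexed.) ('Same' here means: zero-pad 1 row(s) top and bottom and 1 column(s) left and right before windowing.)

The receptive field on the zero-padded input at this output position is [0 2 -3 / 4 6 -8 / 0 9 -3]. Elementwise product with the kernel and sum: 0·-2 + -3·-1 + 4·1 + 6·-1 + -8·-1 + 0·1 + 9·1.

18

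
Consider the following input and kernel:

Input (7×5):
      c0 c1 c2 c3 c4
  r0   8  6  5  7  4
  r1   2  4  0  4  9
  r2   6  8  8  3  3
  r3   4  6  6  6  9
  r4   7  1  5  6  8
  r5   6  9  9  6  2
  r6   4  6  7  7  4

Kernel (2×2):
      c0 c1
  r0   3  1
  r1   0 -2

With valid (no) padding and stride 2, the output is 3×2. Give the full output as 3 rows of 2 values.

22 14
14 15
4 9

Output[0,0]: The receptive field on the input at this output position is [8 6 / 2 4]. Elementwise product with the kernel and sum: 8·3 + 6·1 + 4·-2.
Output[0,1]: The receptive field on the input at this output position is [5 7 / 0 4]. Elementwise product with the kernel and sum: 5·3 + 7·1 + 4·-2.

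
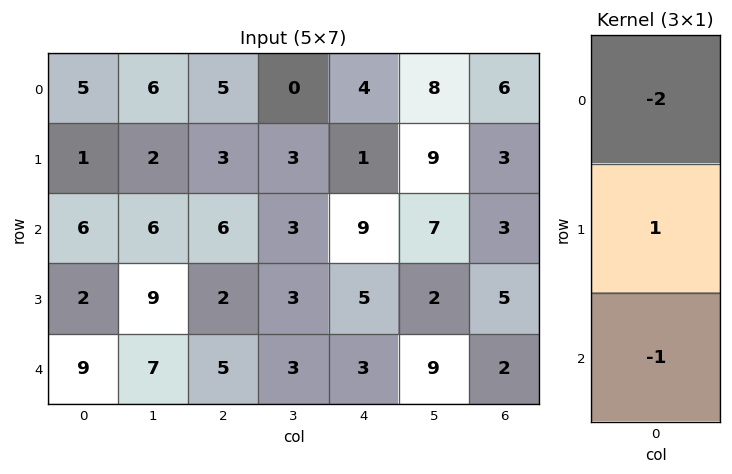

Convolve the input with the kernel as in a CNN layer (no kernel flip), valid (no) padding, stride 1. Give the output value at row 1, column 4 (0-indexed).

2

The receptive field on the input at this output position is [1 / 9 / 5]. Elementwise product with the kernel and sum: 1·-2 + 9·1 + 5·-1.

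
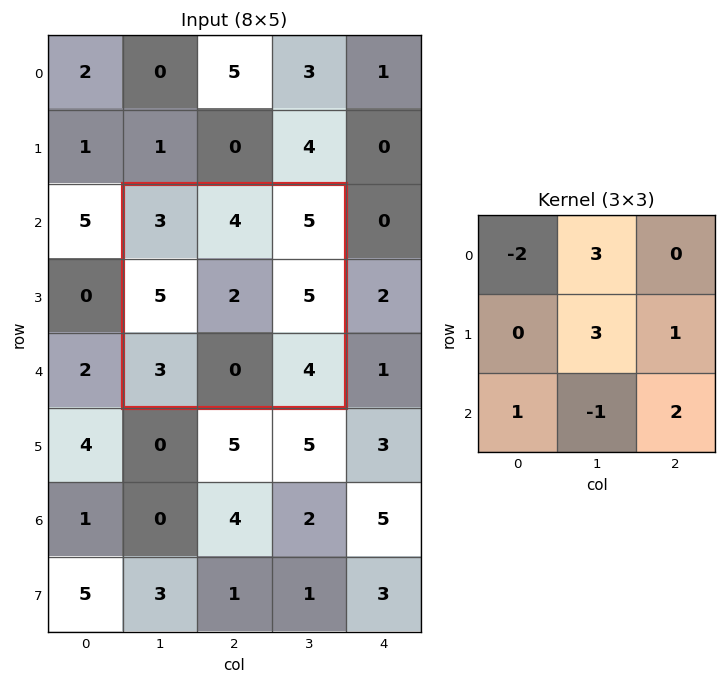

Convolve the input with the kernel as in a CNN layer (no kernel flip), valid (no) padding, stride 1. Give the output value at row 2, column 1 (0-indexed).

The receptive field on the input at this output position is [3 4 5 / 5 2 5 / 3 0 4]. Elementwise product with the kernel and sum: 3·-2 + 4·3 + 2·3 + 5·1 + 3·1 + 0·-1 + 4·2.

28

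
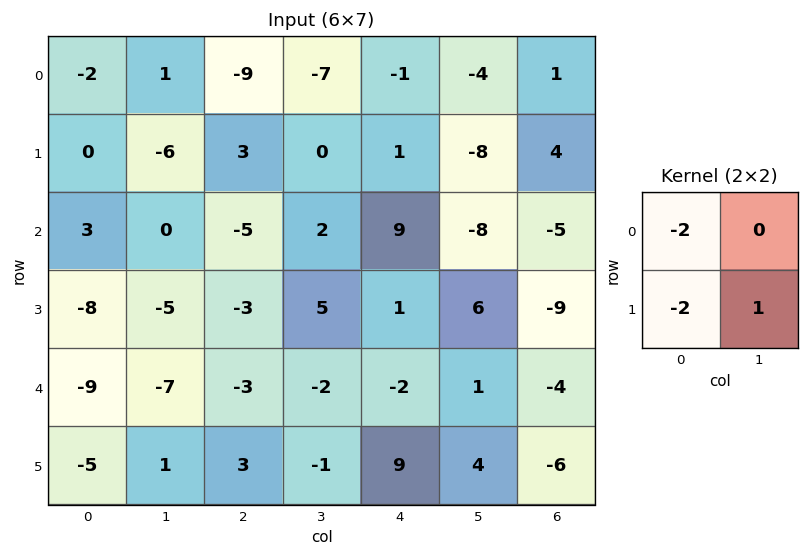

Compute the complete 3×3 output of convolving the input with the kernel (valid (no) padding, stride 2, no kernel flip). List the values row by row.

Output[0,0]: The receptive field on the input at this output position is [-2 1 / 0 -6]. Elementwise product with the kernel and sum: -2·-2 + 0·-2 + -6·1.
Output[0,1]: The receptive field on the input at this output position is [-9 -7 / 3 0]. Elementwise product with the kernel and sum: -9·-2 + 3·-2 + 0·1.

-2 12 -8
5 21 -14
29 -1 -10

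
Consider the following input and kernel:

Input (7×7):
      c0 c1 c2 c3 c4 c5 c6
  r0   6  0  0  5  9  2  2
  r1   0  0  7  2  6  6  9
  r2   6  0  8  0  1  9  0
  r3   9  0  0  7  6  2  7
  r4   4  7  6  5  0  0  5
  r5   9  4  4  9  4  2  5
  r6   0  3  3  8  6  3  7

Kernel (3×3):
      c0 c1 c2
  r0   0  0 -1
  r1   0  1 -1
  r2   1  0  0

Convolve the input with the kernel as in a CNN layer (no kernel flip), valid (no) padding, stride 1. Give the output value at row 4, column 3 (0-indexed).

10

The receptive field on the input at this output position is [5 0 0 / 9 4 2 / 8 6 3]. Elementwise product with the kernel and sum: 0·-1 + 4·1 + 2·-1 + 8·1.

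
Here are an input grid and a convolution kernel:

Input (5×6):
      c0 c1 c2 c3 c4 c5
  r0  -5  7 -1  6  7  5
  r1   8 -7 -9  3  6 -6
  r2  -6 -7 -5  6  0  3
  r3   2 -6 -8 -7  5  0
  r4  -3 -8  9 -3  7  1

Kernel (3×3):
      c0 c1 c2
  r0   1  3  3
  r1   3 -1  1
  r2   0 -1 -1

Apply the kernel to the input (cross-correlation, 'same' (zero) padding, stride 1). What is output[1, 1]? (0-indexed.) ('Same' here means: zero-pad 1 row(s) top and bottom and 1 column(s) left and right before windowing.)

47

The receptive field on the zero-padded input at this output position is [-5 7 -1 / 8 -7 -9 / -6 -7 -5]. Elementwise product with the kernel and sum: -5·1 + 7·3 + -1·3 + 8·3 + -7·-1 + -9·1 + -7·-1 + -5·-1.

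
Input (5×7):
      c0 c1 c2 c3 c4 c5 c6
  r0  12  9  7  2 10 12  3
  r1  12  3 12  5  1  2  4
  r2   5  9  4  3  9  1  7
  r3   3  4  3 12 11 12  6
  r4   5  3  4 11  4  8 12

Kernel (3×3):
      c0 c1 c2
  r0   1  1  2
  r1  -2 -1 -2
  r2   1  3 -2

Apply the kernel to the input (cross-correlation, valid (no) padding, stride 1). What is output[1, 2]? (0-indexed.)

7

The receptive field on the input at this output position is [12 5 1 / 4 3 9 / 3 12 11]. Elementwise product with the kernel and sum: 12·1 + 5·1 + 1·2 + 4·-2 + 3·-1 + 9·-2 + 3·1 + 12·3 + 11·-2.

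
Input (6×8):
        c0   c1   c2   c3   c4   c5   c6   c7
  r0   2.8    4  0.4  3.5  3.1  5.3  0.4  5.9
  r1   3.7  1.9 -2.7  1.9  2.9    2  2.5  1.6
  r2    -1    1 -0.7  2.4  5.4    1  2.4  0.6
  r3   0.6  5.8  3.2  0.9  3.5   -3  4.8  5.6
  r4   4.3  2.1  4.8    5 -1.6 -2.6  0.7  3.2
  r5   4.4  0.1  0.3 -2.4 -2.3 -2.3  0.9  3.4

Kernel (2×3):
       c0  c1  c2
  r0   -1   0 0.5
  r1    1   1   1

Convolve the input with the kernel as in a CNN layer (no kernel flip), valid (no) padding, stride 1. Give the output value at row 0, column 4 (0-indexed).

4.5

The receptive field on the input at this output position is [3.1 5.3 0.4 / 2.9 2 2.5]. Elementwise product with the kernel and sum: 3.1·-1 + 0.4·0.5 + 2.9·1 + 2·1 + 2.5·1.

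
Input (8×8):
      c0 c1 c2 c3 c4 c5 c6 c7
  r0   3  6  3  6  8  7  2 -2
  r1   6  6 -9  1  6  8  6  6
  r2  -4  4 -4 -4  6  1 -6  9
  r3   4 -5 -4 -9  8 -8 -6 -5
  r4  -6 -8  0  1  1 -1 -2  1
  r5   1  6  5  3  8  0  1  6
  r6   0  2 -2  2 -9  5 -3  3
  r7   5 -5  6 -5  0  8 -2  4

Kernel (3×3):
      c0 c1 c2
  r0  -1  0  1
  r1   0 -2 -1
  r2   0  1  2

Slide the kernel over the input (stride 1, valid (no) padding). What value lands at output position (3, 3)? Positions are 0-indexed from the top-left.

The receptive field on the input at this output position is [-9 8 -8 / 1 1 -1 / 3 8 0]. Elementwise product with the kernel and sum: -9·-1 + -8·1 + 1·-2 + -1·-1 + 8·1 + 0·2.

8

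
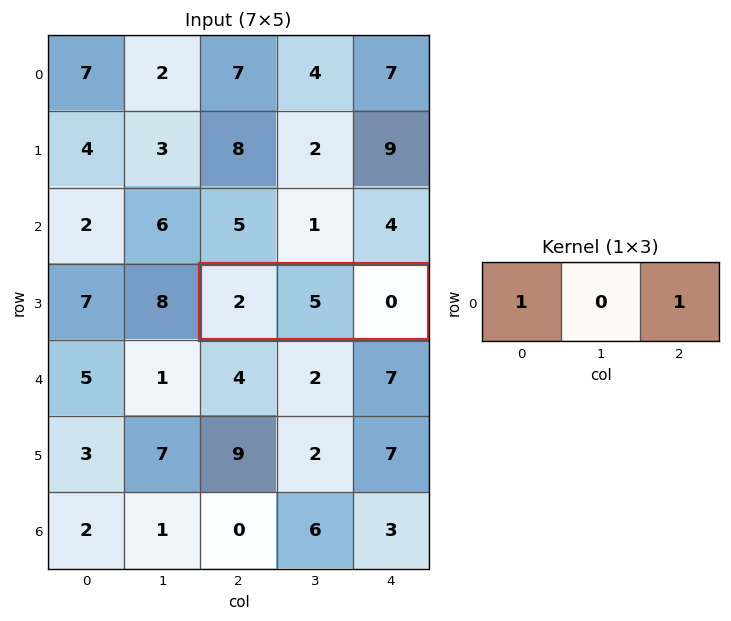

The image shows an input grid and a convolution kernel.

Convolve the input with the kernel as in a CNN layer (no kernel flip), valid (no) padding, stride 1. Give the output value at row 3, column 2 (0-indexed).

2

The receptive field on the input at this output position is [2 5 0]. Elementwise product with the kernel and sum: 2·1 + 0·1.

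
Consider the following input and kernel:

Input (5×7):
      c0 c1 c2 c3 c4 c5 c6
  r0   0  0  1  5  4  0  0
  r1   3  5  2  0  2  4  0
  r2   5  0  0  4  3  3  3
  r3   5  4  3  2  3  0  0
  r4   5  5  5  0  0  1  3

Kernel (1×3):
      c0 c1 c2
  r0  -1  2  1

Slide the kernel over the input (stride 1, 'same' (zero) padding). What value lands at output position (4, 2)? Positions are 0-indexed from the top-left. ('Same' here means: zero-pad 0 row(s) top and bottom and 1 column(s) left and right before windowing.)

5

The receptive field on the zero-padded input at this output position is [5 5 0]. Elementwise product with the kernel and sum: 5·-1 + 5·2 + 0·1.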